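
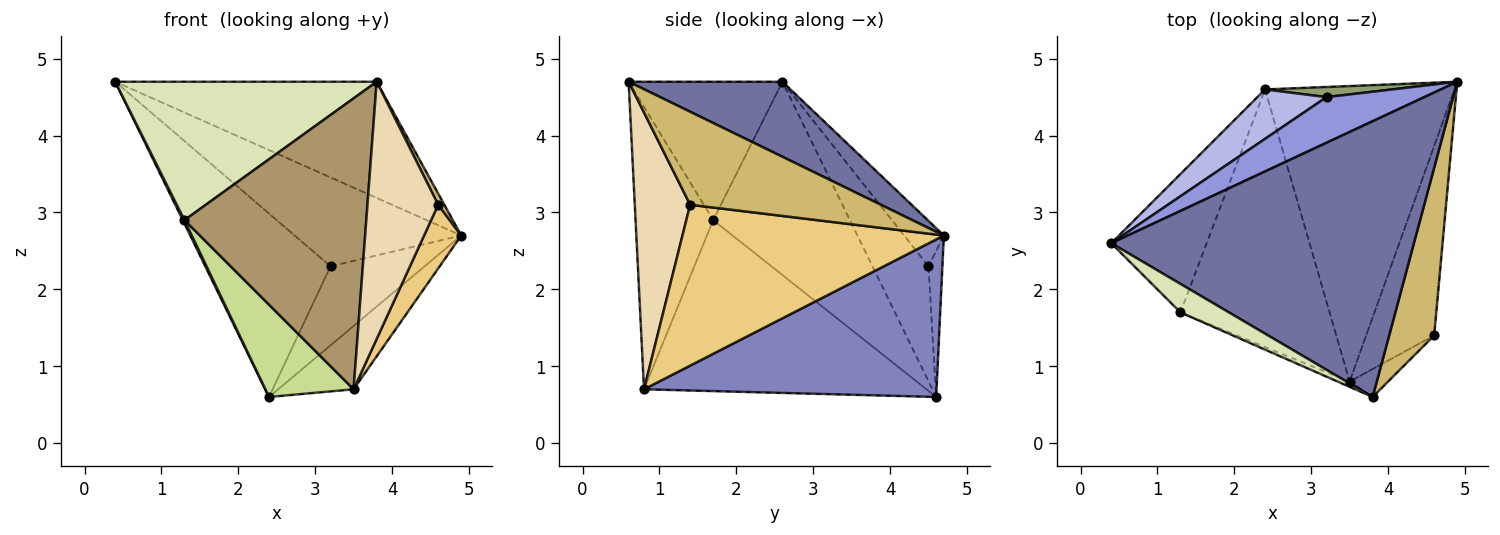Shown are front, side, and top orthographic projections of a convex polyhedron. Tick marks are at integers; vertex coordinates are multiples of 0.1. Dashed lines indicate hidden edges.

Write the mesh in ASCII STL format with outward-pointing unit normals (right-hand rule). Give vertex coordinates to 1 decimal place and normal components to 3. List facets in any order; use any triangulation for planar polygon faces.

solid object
 facet normal 0.223 0.379 0.898
  outer loop
   vertex 3.8 0.6 4.7
   vertex 4.9 4.7 2.7
   vertex 0.4 2.6 4.7
  endloop
 endfacet
 facet normal 0.631 0.163 -0.759
  outer loop
   vertex 3.5 0.8 0.7
   vertex 2.4 4.6 0.6
   vertex 4.9 4.7 2.7
  endloop
 endfacet
 facet normal -0.208 0.870 0.447
  outer loop
   vertex 3.2 4.5 2.3
   vertex 0.4 2.6 4.7
   vertex 4.9 4.7 2.7
  endloop
 endfacet
 facet normal -0.397 0.886 0.239
  outer loop
   vertex 3.2 4.5 2.3
   vertex 2.4 4.6 0.6
   vertex 0.4 2.6 4.7
  endloop
 endfacet
 facet normal -0.145 0.981 0.126
  outer loop
   vertex 3.2 4.5 2.3
   vertex 4.9 4.7 2.7
   vertex 2.4 4.6 0.6
  endloop
 endfacet
 facet normal -0.897 -0.011 -0.443
  outer loop
   vertex 1.3 1.7 2.9
   vertex 0.4 2.6 4.7
   vertex 2.4 4.6 0.6
  endloop
 endfacet
 facet normal -0.734 -0.229 -0.640
  outer loop
   vertex 1.3 1.7 2.9
   vertex 2.4 4.6 0.6
   vertex 3.5 0.8 0.7
  endloop
 endfacet
 facet normal -0.499 -0.849 0.175
  outer loop
   vertex 1.3 1.7 2.9
   vertex 3.8 0.6 4.7
   vertex 0.4 2.6 4.7
  endloop
 endfacet
 facet normal -0.393 -0.920 -0.017
  outer loop
   vertex 1.3 1.7 2.9
   vertex 3.5 0.8 0.7
   vertex 3.8 0.6 4.7
  endloop
 endfacet
 facet normal 0.900 -0.029 0.435
  outer loop
   vertex 4.6 1.4 3.1
   vertex 4.9 4.7 2.7
   vertex 3.8 0.6 4.7
  endloop
 endfacet
 facet normal 0.913 -0.130 -0.386
  outer loop
   vertex 4.6 1.4 3.1
   vertex 3.5 0.8 0.7
   vertex 4.9 4.7 2.7
  endloop
 endfacet
 facet normal 0.614 -0.785 -0.085
  outer loop
   vertex 4.6 1.4 3.1
   vertex 3.8 0.6 4.7
   vertex 3.5 0.8 0.7
  endloop
 endfacet
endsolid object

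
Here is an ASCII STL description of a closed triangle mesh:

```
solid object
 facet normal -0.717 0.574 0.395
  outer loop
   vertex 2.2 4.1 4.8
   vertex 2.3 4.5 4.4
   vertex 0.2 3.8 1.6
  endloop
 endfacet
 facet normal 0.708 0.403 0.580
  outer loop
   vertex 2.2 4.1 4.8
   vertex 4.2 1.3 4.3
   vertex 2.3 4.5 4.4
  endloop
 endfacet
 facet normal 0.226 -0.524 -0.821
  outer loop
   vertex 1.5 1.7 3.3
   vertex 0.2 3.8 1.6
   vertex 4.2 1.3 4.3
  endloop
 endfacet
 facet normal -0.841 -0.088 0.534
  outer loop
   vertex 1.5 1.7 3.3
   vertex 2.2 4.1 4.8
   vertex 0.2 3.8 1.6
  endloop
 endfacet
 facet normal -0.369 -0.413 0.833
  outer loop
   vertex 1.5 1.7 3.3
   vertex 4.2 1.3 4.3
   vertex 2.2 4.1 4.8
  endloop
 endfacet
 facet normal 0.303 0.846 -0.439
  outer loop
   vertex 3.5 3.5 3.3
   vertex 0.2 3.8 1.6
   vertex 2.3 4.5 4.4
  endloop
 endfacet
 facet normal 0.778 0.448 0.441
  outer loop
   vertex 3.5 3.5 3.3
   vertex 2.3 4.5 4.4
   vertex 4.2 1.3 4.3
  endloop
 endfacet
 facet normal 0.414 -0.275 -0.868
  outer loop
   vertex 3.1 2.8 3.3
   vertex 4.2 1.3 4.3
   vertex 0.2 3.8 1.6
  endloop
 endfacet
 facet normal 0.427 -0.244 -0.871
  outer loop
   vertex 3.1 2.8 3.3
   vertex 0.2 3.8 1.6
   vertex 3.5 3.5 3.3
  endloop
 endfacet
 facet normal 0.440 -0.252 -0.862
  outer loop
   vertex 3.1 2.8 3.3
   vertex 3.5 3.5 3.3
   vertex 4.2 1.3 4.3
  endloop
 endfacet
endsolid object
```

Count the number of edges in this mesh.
15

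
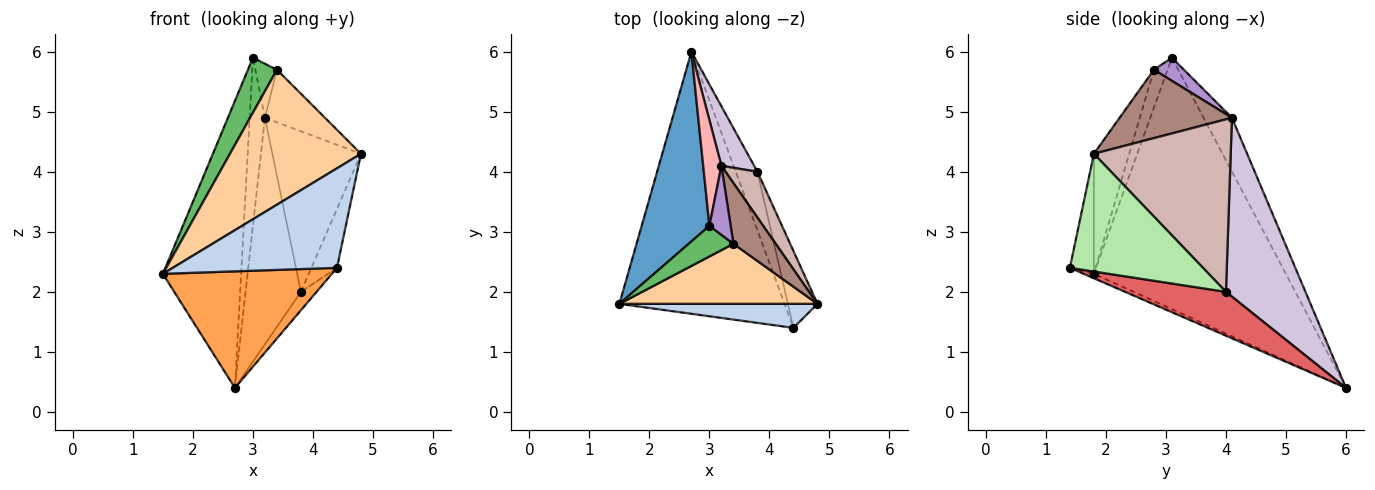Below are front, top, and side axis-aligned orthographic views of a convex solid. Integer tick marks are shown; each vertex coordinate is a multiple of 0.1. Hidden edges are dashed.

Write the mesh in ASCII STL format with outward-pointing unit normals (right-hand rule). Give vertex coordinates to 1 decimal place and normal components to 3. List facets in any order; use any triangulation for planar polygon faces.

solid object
 facet normal -0.898 0.366 0.242
  outer loop
   vertex 3.0 3.1 5.9
   vertex 2.7 6.0 0.4
   vertex 1.5 1.8 2.3
  endloop
 endfacet
 facet normal -0.141 -0.962 0.232
  outer loop
   vertex 4.4 1.4 2.4
   vertex 4.8 1.8 4.3
   vertex 1.5 1.8 2.3
  endloop
 endfacet
 facet normal -0.025 -0.406 -0.913
  outer loop
   vertex 4.4 1.4 2.4
   vertex 1.5 1.8 2.3
   vertex 2.7 6.0 0.4
  endloop
 endfacet
 facet normal -0.239 -0.887 0.395
  outer loop
   vertex 3.4 2.8 5.7
   vertex 1.5 1.8 2.3
   vertex 4.8 1.8 4.3
  endloop
 endfacet
 facet normal -0.381 -0.808 0.450
  outer loop
   vertex 3.4 2.8 5.7
   vertex 3.0 3.1 5.9
   vertex 1.5 1.8 2.3
  endloop
 endfacet
 facet normal 0.953 0.183 -0.239
  outer loop
   vertex 3.8 4.0 2.0
   vertex 4.8 1.8 4.3
   vertex 4.4 1.4 2.4
  endloop
 endfacet
 facet normal 0.888 0.137 -0.439
  outer loop
   vertex 3.8 4.0 2.0
   vertex 4.4 1.4 2.4
   vertex 2.7 6.0 0.4
  endloop
 endfacet
 facet normal -0.844 0.454 0.286
  outer loop
   vertex 3.2 4.1 4.9
   vertex 2.7 6.0 0.4
   vertex 3.0 3.1 5.9
  endloop
 endfacet
 facet normal 0.650 0.468 0.598
  outer loop
   vertex 3.2 4.1 4.9
   vertex 3.0 3.1 5.9
   vertex 3.4 2.8 5.7
  endloop
 endfacet
 facet normal 0.812 0.565 0.148
  outer loop
   vertex 3.2 4.1 4.9
   vertex 3.8 4.0 2.0
   vertex 2.7 6.0 0.4
  endloop
 endfacet
 facet normal 0.774 0.414 0.479
  outer loop
   vertex 3.2 4.1 4.9
   vertex 3.4 2.8 5.7
   vertex 4.8 1.8 4.3
  endloop
 endfacet
 facet normal 0.830 0.537 0.153
  outer loop
   vertex 3.2 4.1 4.9
   vertex 4.8 1.8 4.3
   vertex 3.8 4.0 2.0
  endloop
 endfacet
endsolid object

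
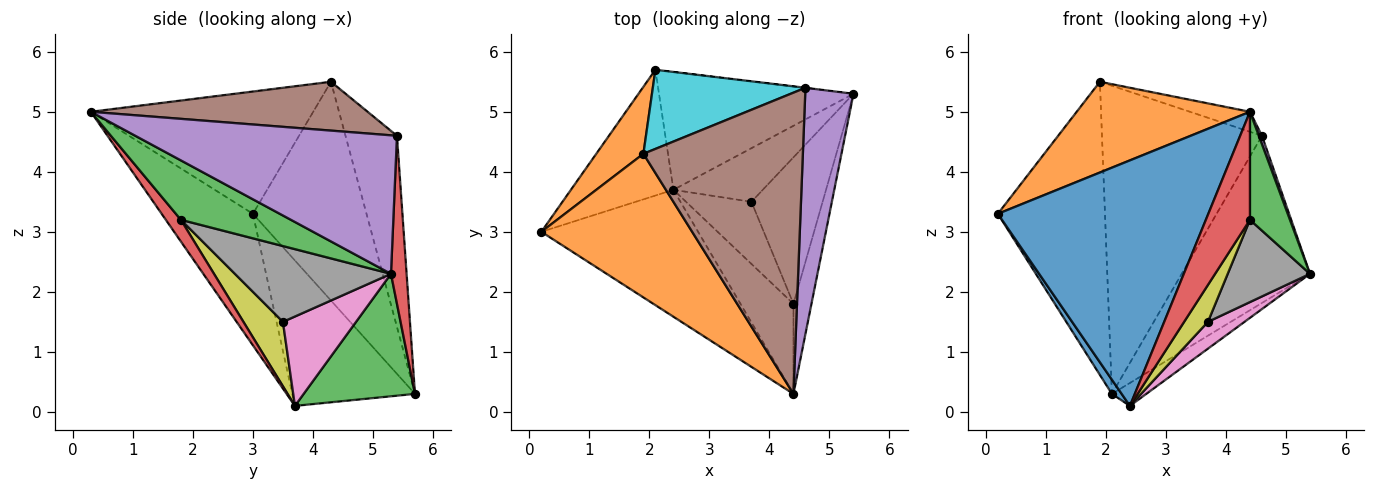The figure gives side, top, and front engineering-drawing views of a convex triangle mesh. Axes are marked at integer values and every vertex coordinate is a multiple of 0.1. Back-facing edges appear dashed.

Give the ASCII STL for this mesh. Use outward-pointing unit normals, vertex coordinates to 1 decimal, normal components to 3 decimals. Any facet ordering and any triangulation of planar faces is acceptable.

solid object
 facet normal -0.359 -0.829 -0.428
  outer loop
   vertex 2.4 3.7 0.1
   vertex 4.4 0.3 5.0
   vertex 0.2 3.0 3.3
  endloop
 endfacet
 facet normal -0.565 -0.441 0.697
  outer loop
   vertex 1.9 4.3 5.5
   vertex 0.2 3.0 3.3
   vertex 4.4 0.3 5.0
  endloop
 endfacet
 facet normal 0.904 -0.329 -0.274
  outer loop
   vertex 4.4 1.8 3.2
   vertex 5.4 5.3 2.3
   vertex 4.4 0.3 5.0
  endloop
 endfacet
 facet normal 0.254 -0.743 -0.619
  outer loop
   vertex 4.4 1.8 3.2
   vertex 4.4 0.3 5.0
   vertex 2.4 3.7 0.1
  endloop
 endfacet
 facet normal 0.944 -0.011 0.329
  outer loop
   vertex 4.6 5.4 4.6
   vertex 4.4 0.3 5.0
   vertex 5.4 5.3 2.3
  endloop
 endfacet
 facet normal 0.292 0.063 0.954
  outer loop
   vertex 4.6 5.4 4.6
   vertex 1.9 4.3 5.5
   vertex 4.4 0.3 5.0
  endloop
 endfacet
 facet normal 0.667 -0.333 -0.667
  outer loop
   vertex 3.7 3.5 1.5
   vertex 2.4 3.7 0.1
   vertex 5.4 5.3 2.3
  endloop
 endfacet
 facet normal 0.681 -0.359 -0.639
  outer loop
   vertex 3.7 3.5 1.5
   vertex 5.4 5.3 2.3
   vertex 4.4 1.8 3.2
  endloop
 endfacet
 facet normal 0.646 -0.390 -0.656
  outer loop
   vertex 3.7 3.5 1.5
   vertex 4.4 1.8 3.2
   vertex 2.4 3.7 0.1
  endloop
 endfacet
 facet normal -0.298 0.925 0.238
  outer loop
   vertex 2.1 5.7 0.3
   vertex 1.9 4.3 5.5
   vertex 4.6 5.4 4.6
  endloop
 endfacet
 facet normal -0.816 -0.065 -0.575
  outer loop
   vertex 2.1 5.7 0.3
   vertex 2.4 3.7 0.1
   vertex 0.2 3.0 3.3
  endloop
 endfacet
 facet normal -0.719 0.678 0.155
  outer loop
   vertex 2.1 5.7 0.3
   vertex 0.2 3.0 3.3
   vertex 1.9 4.3 5.5
  endloop
 endfacet
 facet normal 0.526 0.162 -0.835
  outer loop
   vertex 2.1 5.7 0.3
   vertex 5.4 5.3 2.3
   vertex 2.4 3.7 0.1
  endloop
 endfacet
 facet normal 0.121 0.993 -0.001
  outer loop
   vertex 2.1 5.7 0.3
   vertex 4.6 5.4 4.6
   vertex 5.4 5.3 2.3
  endloop
 endfacet
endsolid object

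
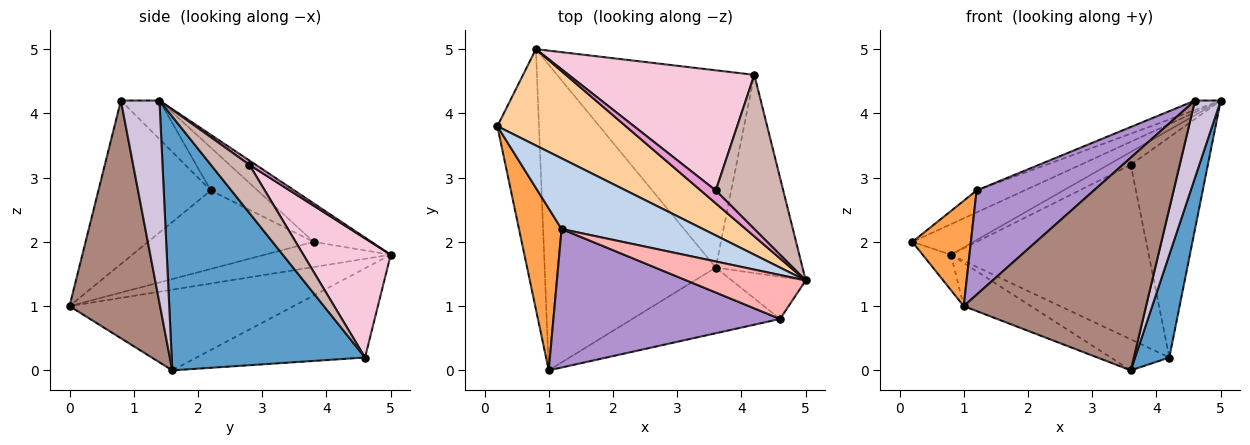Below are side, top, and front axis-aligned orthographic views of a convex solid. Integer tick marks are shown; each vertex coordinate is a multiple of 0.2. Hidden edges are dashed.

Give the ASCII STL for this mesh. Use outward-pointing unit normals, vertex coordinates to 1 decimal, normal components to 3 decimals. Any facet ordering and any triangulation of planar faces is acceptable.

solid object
 facet normal 0.933 -0.165 -0.319
  outer loop
   vertex 4.2 4.6 0.2
   vertex 5.0 1.4 4.2
   vertex 3.6 1.6 0.0
  endloop
 endfacet
 facet normal -0.278 0.285 0.917
  outer loop
   vertex 1.2 2.2 2.8
   vertex 5.0 1.4 4.2
   vertex 0.2 3.8 2.0
  endloop
 endfacet
 facet normal -0.839 -0.297 0.456
  outer loop
   vertex 1.2 2.2 2.8
   vertex 0.2 3.8 2.0
   vertex 1.0 0.0 1.0
  endloop
 endfacet
 facet normal -0.275 0.290 0.917
  outer loop
   vertex 0.8 5.0 1.8
   vertex 0.2 3.8 2.0
   vertex 5.0 1.4 4.2
  endloop
 endfacet
 facet normal -0.408 0.142 -0.902
  outer loop
   vertex 0.8 5.0 1.8
   vertex 4.2 4.6 0.2
   vertex 3.6 1.6 0.0
  endloop
 endfacet
 facet normal -0.514 0.115 -0.850
  outer loop
   vertex 0.8 5.0 1.8
   vertex 1.0 0.0 1.0
   vertex 0.2 3.8 2.0
  endloop
 endfacet
 facet normal -0.423 0.127 -0.897
  outer loop
   vertex 0.8 5.0 1.8
   vertex 3.6 1.6 0.0
   vertex 1.0 0.0 1.0
  endloop
 endfacet
 facet normal -0.301 0.201 0.932
  outer loop
   vertex 4.6 0.8 4.2
   vertex 5.0 1.4 4.2
   vertex 1.2 2.2 2.8
  endloop
 endfacet
 facet normal -0.500 -0.521 0.692
  outer loop
   vertex 4.6 0.8 4.2
   vertex 1.2 2.2 2.8
   vertex 1.0 0.0 1.0
  endloop
 endfacet
 facet normal 0.796 -0.531 -0.291
  outer loop
   vertex 4.6 0.8 4.2
   vertex 3.6 1.6 0.0
   vertex 5.0 1.4 4.2
  endloop
 endfacet
 facet normal 0.429 -0.863 -0.267
  outer loop
   vertex 4.6 0.8 4.2
   vertex 1.0 0.0 1.0
   vertex 3.6 1.6 0.0
  endloop
 endfacet
 facet normal 0.379 0.758 0.531
  outer loop
   vertex 3.6 2.8 3.2
   vertex 5.0 1.4 4.2
   vertex 4.2 4.6 0.2
  endloop
 endfacet
 facet normal 0.198 0.693 0.693
  outer loop
   vertex 3.6 2.8 3.2
   vertex 0.8 5.0 1.8
   vertex 5.0 1.4 4.2
  endloop
 endfacet
 facet normal 0.342 0.774 0.533
  outer loop
   vertex 3.6 2.8 3.2
   vertex 4.2 4.6 0.2
   vertex 0.8 5.0 1.8
  endloop
 endfacet
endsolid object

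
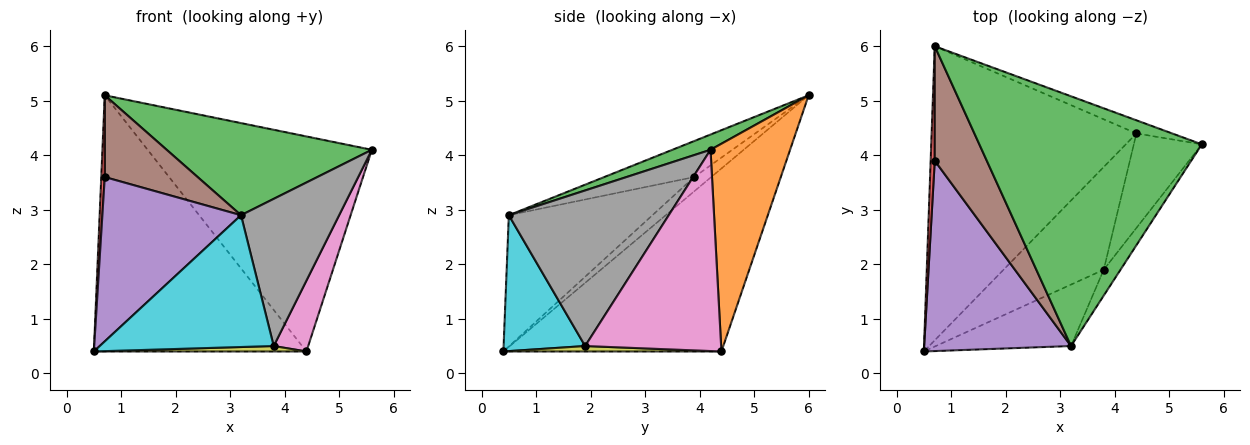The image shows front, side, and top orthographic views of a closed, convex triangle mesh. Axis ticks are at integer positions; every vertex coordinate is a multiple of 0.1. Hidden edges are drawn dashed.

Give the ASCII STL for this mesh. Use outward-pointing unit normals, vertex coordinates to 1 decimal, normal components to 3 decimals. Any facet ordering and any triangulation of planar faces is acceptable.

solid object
 facet normal -0.559 0.545 -0.625
  outer loop
   vertex 4.4 4.4 0.4
   vertex 0.5 0.4 0.4
   vertex 0.7 6.0 5.1
  endloop
 endfacet
 facet normal 0.334 0.941 -0.057
  outer loop
   vertex 4.4 4.4 0.4
   vertex 0.7 6.0 5.1
   vertex 5.6 4.2 4.1
  endloop
 endfacet
 facet normal 0.064 -0.345 0.936
  outer loop
   vertex 3.2 0.5 2.9
   vertex 5.6 4.2 4.1
   vertex 0.7 6.0 5.1
  endloop
 endfacet
 facet normal -0.944 -0.193 0.270
  outer loop
   vertex 0.7 3.9 3.6
   vertex 0.7 6.0 5.1
   vertex 0.5 0.4 0.4
  endloop
 endfacet
 facet normal -0.560 -0.541 0.627
  outer loop
   vertex 0.7 3.9 3.6
   vertex 0.5 0.4 0.4
   vertex 3.2 0.5 2.9
  endloop
 endfacet
 facet normal -0.490 -0.507 0.709
  outer loop
   vertex 0.7 3.9 3.6
   vertex 3.2 0.5 2.9
   vertex 0.7 6.0 5.1
  endloop
 endfacet
 facet normal 0.921 -0.234 -0.311
  outer loop
   vertex 3.8 1.9 0.5
   vertex 4.4 4.4 0.4
   vertex 5.6 4.2 4.1
  endloop
 endfacet
 facet normal 0.849 -0.521 -0.092
  outer loop
   vertex 3.8 1.9 0.5
   vertex 5.6 4.2 4.1
   vertex 3.2 0.5 2.9
  endloop
 endfacet
 facet normal 0.054 -0.053 -0.997
  outer loop
   vertex 3.8 1.9 0.5
   vertex 0.5 0.4 0.4
   vertex 4.4 4.4 0.4
  endloop
 endfacet
 facet normal 0.391 -0.834 -0.389
  outer loop
   vertex 3.8 1.9 0.5
   vertex 3.2 0.5 2.9
   vertex 0.5 0.4 0.4
  endloop
 endfacet
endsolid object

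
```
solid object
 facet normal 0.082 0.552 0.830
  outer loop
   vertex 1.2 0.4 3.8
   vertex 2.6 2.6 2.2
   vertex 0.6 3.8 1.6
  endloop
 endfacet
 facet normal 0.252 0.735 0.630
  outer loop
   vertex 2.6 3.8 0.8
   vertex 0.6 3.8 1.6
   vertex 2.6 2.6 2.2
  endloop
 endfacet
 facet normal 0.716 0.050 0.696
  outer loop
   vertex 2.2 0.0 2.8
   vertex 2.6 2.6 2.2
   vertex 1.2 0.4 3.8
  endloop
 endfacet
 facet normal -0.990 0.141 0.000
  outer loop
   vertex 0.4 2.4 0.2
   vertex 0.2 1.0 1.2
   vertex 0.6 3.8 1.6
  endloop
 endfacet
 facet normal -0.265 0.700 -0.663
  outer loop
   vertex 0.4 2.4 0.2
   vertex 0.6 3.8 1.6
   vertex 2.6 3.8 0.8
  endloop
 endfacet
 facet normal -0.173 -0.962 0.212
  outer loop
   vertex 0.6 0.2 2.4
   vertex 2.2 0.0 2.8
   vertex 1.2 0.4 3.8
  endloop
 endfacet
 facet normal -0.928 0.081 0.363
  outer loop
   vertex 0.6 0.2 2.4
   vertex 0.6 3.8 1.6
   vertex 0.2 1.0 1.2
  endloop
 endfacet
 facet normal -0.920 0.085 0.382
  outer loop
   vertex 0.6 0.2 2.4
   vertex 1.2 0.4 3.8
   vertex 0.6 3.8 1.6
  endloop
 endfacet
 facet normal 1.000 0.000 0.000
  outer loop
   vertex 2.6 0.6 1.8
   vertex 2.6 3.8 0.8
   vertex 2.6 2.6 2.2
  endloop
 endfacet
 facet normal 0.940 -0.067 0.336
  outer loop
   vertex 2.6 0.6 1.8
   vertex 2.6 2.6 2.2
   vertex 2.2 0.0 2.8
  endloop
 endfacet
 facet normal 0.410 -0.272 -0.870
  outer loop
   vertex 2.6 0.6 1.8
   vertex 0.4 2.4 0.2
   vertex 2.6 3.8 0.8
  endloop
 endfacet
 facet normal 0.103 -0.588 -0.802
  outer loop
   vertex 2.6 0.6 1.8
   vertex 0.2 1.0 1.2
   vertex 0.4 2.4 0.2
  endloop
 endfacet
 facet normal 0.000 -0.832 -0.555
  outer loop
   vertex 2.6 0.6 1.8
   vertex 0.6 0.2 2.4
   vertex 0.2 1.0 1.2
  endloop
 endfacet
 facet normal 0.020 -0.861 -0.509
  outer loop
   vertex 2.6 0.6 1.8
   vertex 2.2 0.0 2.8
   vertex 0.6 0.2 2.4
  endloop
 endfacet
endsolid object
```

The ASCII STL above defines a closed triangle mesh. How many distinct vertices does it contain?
9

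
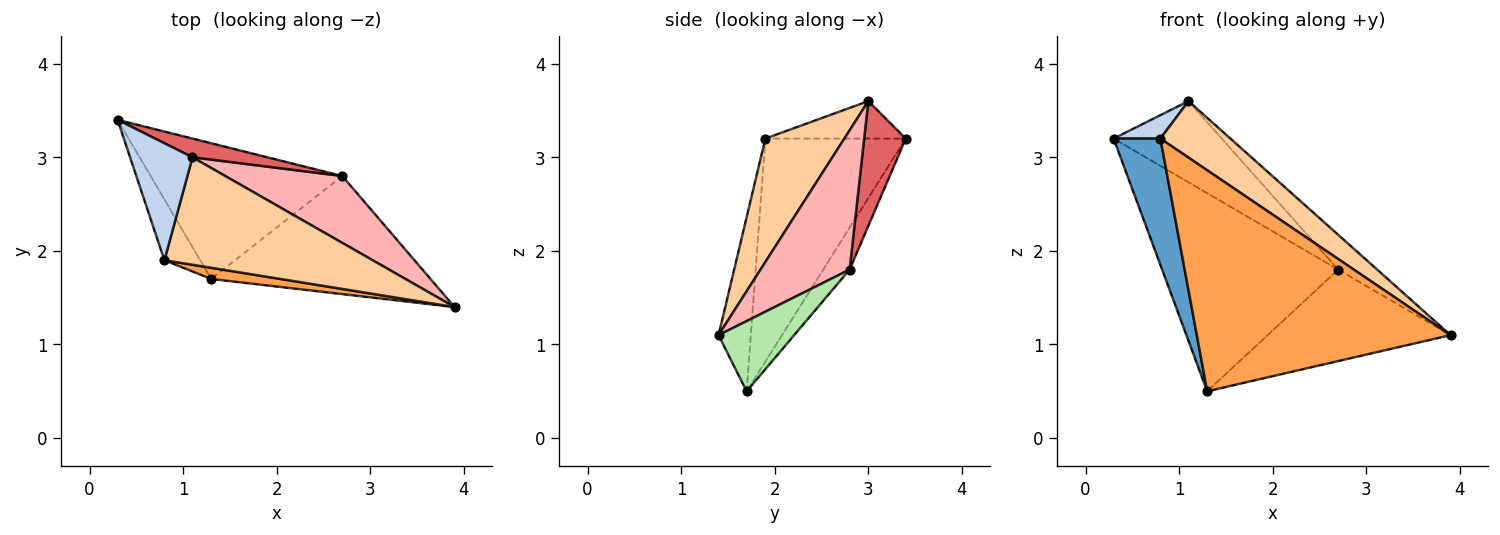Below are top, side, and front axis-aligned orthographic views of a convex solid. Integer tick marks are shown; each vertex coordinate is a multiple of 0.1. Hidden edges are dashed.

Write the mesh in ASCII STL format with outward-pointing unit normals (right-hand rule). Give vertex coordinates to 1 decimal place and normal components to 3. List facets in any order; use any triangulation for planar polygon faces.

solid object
 facet normal -0.938 -0.313 -0.151
  outer loop
   vertex 0.8 1.9 3.2
   vertex 0.3 3.4 3.2
   vertex 1.3 1.7 0.5
  endloop
 endfacet
 facet normal -0.507 -0.169 0.845
  outer loop
   vertex 0.8 1.9 3.2
   vertex 1.1 3.0 3.6
   vertex 0.3 3.4 3.2
  endloop
 endfacet
 facet normal -0.126 -0.991 0.050
  outer loop
   vertex 0.8 1.9 3.2
   vertex 1.3 1.7 0.5
   vertex 3.9 1.4 1.1
  endloop
 endfacet
 facet normal 0.465 -0.412 0.784
  outer loop
   vertex 0.8 1.9 3.2
   vertex 3.9 1.4 1.1
   vertex 1.1 3.0 3.6
  endloop
 endfacet
 facet normal -0.122 0.819 -0.561
  outer loop
   vertex 2.7 2.8 1.8
   vertex 1.3 1.7 0.5
   vertex 0.3 3.4 3.2
  endloop
 endfacet
 facet normal 0.245 0.594 -0.766
  outer loop
   vertex 2.7 2.8 1.8
   vertex 3.9 1.4 1.1
   vertex 1.3 1.7 0.5
  endloop
 endfacet
 facet normal 0.351 0.912 0.211
  outer loop
   vertex 2.7 2.8 1.8
   vertex 0.3 3.4 3.2
   vertex 1.1 3.0 3.6
  endloop
 endfacet
 facet normal 0.726 0.317 0.610
  outer loop
   vertex 2.7 2.8 1.8
   vertex 1.1 3.0 3.6
   vertex 3.9 1.4 1.1
  endloop
 endfacet
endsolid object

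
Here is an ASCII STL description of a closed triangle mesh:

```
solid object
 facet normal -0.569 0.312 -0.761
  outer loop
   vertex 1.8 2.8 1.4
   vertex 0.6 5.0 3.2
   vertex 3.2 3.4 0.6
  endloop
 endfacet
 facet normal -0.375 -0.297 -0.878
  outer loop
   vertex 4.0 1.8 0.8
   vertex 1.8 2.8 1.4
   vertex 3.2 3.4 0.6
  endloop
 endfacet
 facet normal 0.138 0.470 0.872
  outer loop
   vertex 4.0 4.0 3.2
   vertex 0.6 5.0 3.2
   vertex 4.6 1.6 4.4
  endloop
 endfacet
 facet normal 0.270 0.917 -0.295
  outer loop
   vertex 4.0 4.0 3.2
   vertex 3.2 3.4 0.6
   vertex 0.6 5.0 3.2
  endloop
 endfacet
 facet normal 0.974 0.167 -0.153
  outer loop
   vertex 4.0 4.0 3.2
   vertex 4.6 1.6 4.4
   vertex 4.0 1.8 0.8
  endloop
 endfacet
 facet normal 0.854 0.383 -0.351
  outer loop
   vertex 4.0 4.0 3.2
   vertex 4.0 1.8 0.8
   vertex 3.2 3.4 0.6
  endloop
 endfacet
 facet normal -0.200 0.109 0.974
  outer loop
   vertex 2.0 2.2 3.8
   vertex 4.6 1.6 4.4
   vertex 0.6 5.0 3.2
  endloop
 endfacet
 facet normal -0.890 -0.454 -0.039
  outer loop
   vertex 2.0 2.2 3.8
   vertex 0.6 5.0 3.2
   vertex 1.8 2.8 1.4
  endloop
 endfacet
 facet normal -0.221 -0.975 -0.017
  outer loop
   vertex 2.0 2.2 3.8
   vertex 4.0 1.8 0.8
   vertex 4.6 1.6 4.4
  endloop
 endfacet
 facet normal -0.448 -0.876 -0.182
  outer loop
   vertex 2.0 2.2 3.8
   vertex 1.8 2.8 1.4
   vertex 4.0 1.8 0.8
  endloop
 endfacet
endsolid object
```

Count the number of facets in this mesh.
10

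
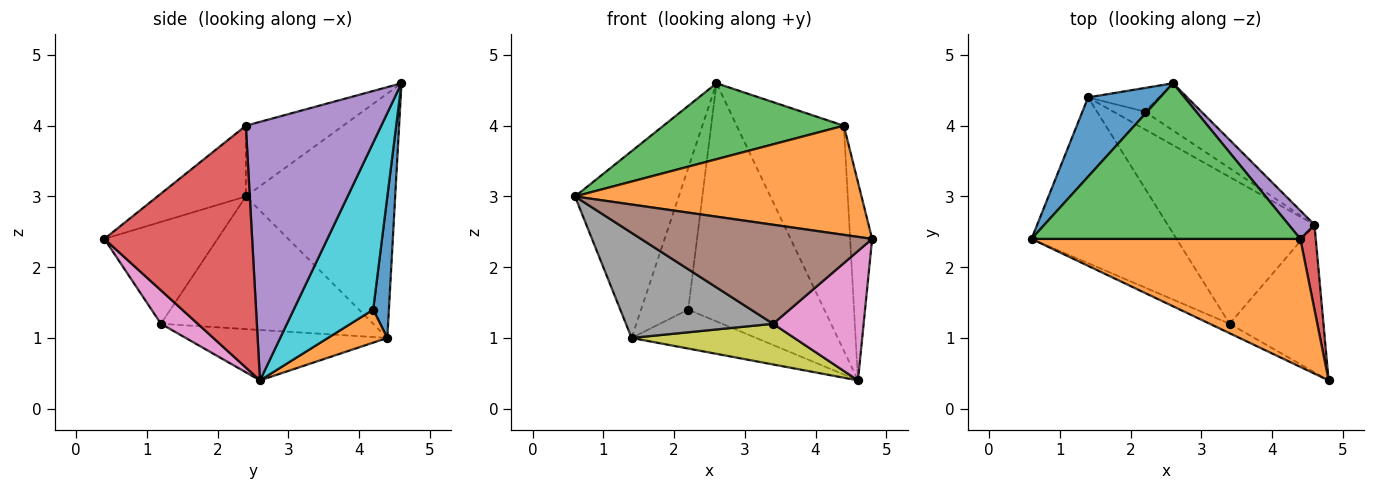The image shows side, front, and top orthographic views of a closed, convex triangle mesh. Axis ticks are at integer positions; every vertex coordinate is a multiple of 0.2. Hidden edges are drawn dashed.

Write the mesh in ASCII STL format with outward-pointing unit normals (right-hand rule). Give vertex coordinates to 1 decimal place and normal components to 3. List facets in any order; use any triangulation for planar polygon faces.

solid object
 facet normal -0.798 0.555 0.235
  outer loop
   vertex 1.4 4.4 1.0
   vertex 0.6 2.4 3.0
   vertex 2.6 4.6 4.6
  endloop
 endfacet
 facet normal -0.196 -0.636 0.746
  outer loop
   vertex 4.4 2.4 4.0
   vertex 0.6 2.4 3.0
   vertex 4.8 0.4 2.4
  endloop
 endfacet
 facet normal -0.230 -0.427 0.875
  outer loop
   vertex 4.4 2.4 4.0
   vertex 2.6 4.6 4.6
   vertex 0.6 2.4 3.0
  endloop
 endfacet
 facet normal 0.987 0.147 0.063
  outer loop
   vertex 4.4 2.4 4.0
   vertex 4.8 0.4 2.4
   vertex 4.6 2.6 0.4
  endloop
 endfacet
 facet normal 0.782 0.619 0.078
  outer loop
   vertex 4.4 2.4 4.0
   vertex 4.6 2.6 0.4
   vertex 2.6 4.6 4.6
  endloop
 endfacet
 facet normal -0.438 -0.895 -0.085
  outer loop
   vertex 3.4 1.2 1.2
   vertex 4.8 0.4 2.4
   vertex 0.6 2.4 3.0
  endloop
 endfacet
 facet normal 0.259 -0.637 -0.726
  outer loop
   vertex 3.4 1.2 1.2
   vertex 4.6 2.6 0.4
   vertex 4.8 0.4 2.4
  endloop
 endfacet
 facet normal -0.611 -0.424 -0.668
  outer loop
   vertex 3.4 1.2 1.2
   vertex 0.6 2.4 3.0
   vertex 1.4 4.4 1.0
  endloop
 endfacet
 facet normal -0.314 -0.254 -0.915
  outer loop
   vertex 3.4 1.2 1.2
   vertex 1.4 4.4 1.0
   vertex 4.6 2.6 0.4
  endloop
 endfacet
 facet normal 0.497 0.851 -0.169
  outer loop
   vertex 2.2 4.2 1.4
   vertex 2.6 4.6 4.6
   vertex 4.6 2.6 0.4
  endloop
 endfacet
 facet normal 0.312 0.937 -0.156
  outer loop
   vertex 2.2 4.2 1.4
   vertex 1.4 4.4 1.0
   vertex 2.6 4.6 4.6
  endloop
 endfacet
 facet normal 0.399 0.835 -0.380
  outer loop
   vertex 2.2 4.2 1.4
   vertex 4.6 2.6 0.4
   vertex 1.4 4.4 1.0
  endloop
 endfacet
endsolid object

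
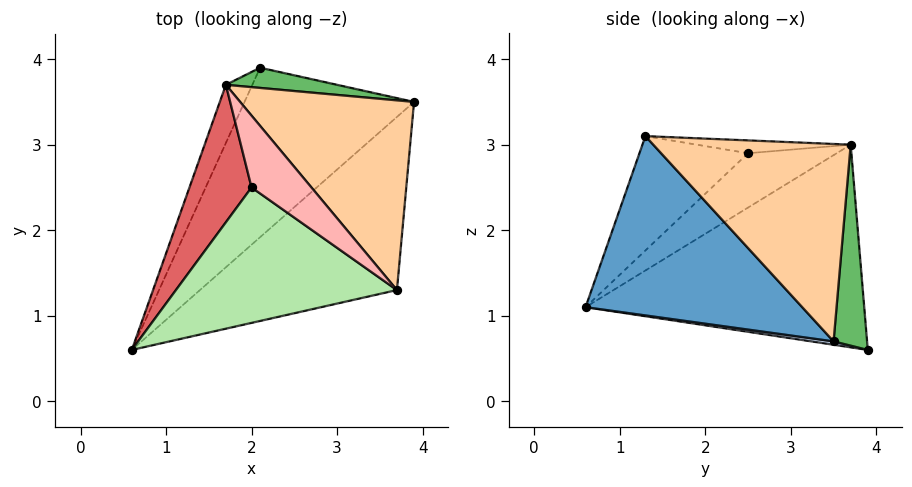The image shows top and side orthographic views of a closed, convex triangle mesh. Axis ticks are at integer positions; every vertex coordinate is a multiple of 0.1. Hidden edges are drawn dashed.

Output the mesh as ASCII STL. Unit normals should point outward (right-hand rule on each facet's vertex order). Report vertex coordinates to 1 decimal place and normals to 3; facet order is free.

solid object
 facet normal 0.508 -0.655 -0.559
  outer loop
   vertex 3.7 1.3 3.1
   vertex 0.6 0.6 1.1
   vertex 3.9 3.5 0.7
  endloop
 endfacet
 facet normal 0.020 -0.158 -0.987
  outer loop
   vertex 2.1 3.9 0.6
   vertex 3.9 3.5 0.7
   vertex 0.6 0.6 1.1
  endloop
 endfacet
 facet normal -0.911 0.396 -0.119
  outer loop
   vertex 1.7 3.7 3.0
   vertex 2.1 3.9 0.6
   vertex 0.6 0.6 1.1
  endloop
 endfacet
 facet normal 0.628 0.547 0.553
  outer loop
   vertex 1.7 3.7 3.0
   vertex 3.7 1.3 3.1
   vertex 3.9 3.5 0.7
  endloop
 endfacet
 facet normal 0.209 0.971 0.116
  outer loop
   vertex 1.7 3.7 3.0
   vertex 3.9 3.5 0.7
   vertex 2.1 3.9 0.6
  endloop
 endfacet
 facet normal -0.410 -0.449 0.794
  outer loop
   vertex 2.0 2.5 2.9
   vertex 0.6 0.6 1.1
   vertex 3.7 1.3 3.1
  endloop
 endfacet
 facet normal -0.642 -0.222 0.734
  outer loop
   vertex 2.0 2.5 2.9
   vertex 1.7 3.7 3.0
   vertex 0.6 0.6 1.1
  endloop
 endfacet
 facet normal -0.208 -0.133 0.969
  outer loop
   vertex 2.0 2.5 2.9
   vertex 3.7 1.3 3.1
   vertex 1.7 3.7 3.0
  endloop
 endfacet
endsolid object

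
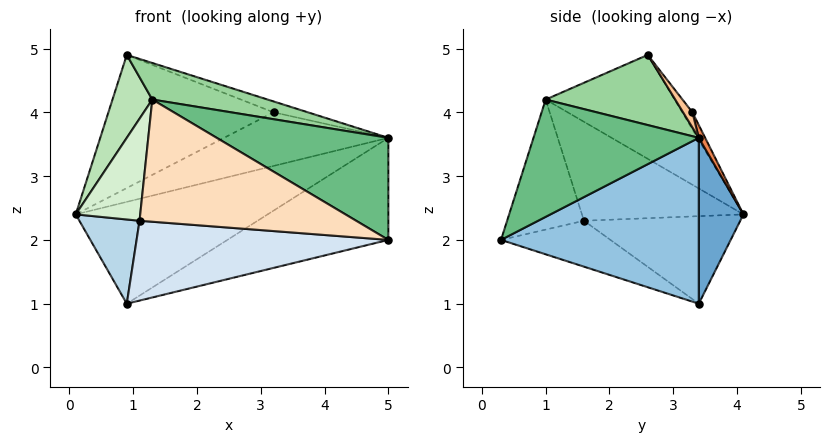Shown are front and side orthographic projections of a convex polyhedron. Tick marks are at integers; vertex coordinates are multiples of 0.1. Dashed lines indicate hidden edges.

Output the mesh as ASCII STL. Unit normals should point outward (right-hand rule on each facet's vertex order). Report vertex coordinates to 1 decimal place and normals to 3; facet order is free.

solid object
 facet normal 0.213 0.917 -0.337
  outer loop
   vertex 0.9 3.4 1.0
   vertex 0.1 4.1 2.4
   vertex 5.0 3.4 3.6
  endloop
 endfacet
 facet normal 0.491 0.400 -0.774
  outer loop
   vertex 0.9 3.4 1.0
   vertex 5.0 3.4 3.6
   vertex 5.0 0.3 2.0
  endloop
 endfacet
 facet normal -0.880 -0.339 -0.333
  outer loop
   vertex 0.9 3.4 1.0
   vertex 1.1 1.6 2.3
   vertex 0.1 4.1 2.4
  endloop
 endfacet
 facet normal -0.254 -0.585 -0.770
  outer loop
   vertex 0.9 3.4 1.0
   vertex 5.0 0.3 2.0
   vertex 1.1 1.6 2.3
  endloop
 endfacet
 facet normal 0.036 0.920 0.391
  outer loop
   vertex 3.2 3.3 4.0
   vertex 5.0 3.4 3.6
   vertex 0.1 4.1 2.4
  endloop
 endfacet
 facet normal -0.052 0.849 0.526
  outer loop
   vertex 3.2 3.3 4.0
   vertex 0.1 4.1 2.4
   vertex 0.9 2.6 4.9
  endloop
 endfacet
 facet normal 0.151 0.556 0.818
  outer loop
   vertex 3.2 3.3 4.0
   vertex 0.9 2.6 4.9
   vertex 5.0 3.4 3.6
  endloop
 endfacet
 facet normal -0.323 -0.912 -0.254
  outer loop
   vertex 1.3 1.0 4.2
   vertex 1.1 1.6 2.3
   vertex 5.0 0.3 2.0
  endloop
 endfacet
 facet normal 0.404 -0.420 0.813
  outer loop
   vertex 1.3 1.0 4.2
   vertex 5.0 0.3 2.0
   vertex 5.0 3.4 3.6
  endloop
 endfacet
 facet normal 0.341 -0.304 0.889
  outer loop
   vertex 1.3 1.0 4.2
   vertex 5.0 3.4 3.6
   vertex 0.9 2.6 4.9
  endloop
 endfacet
 facet normal -0.948 -0.293 0.128
  outer loop
   vertex 1.3 1.0 4.2
   vertex 0.9 2.6 4.9
   vertex 0.1 4.1 2.4
  endloop
 endfacet
 facet normal -0.929 -0.371 -0.019
  outer loop
   vertex 1.3 1.0 4.2
   vertex 0.1 4.1 2.4
   vertex 1.1 1.6 2.3
  endloop
 endfacet
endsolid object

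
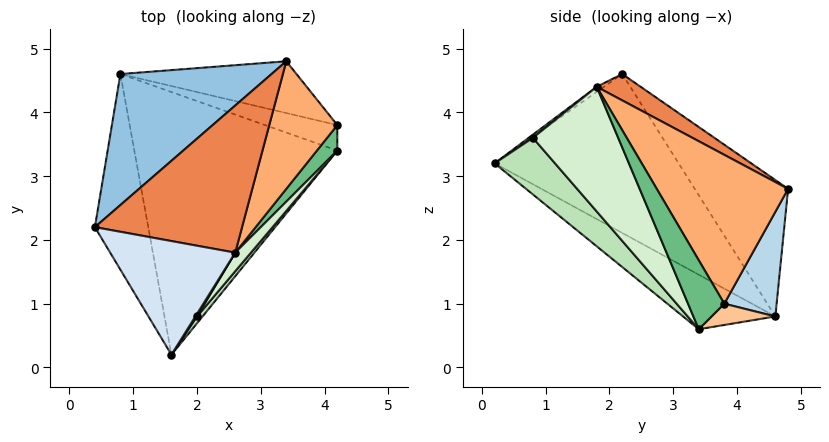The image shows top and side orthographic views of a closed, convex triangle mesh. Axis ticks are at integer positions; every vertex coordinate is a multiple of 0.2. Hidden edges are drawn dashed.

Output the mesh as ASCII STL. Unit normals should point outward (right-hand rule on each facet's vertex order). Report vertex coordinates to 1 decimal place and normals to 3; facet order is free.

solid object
 facet normal -0.896 -0.327 -0.301
  outer loop
   vertex 0.8 4.6 0.8
   vertex 1.6 0.2 3.2
   vertex 0.4 2.2 4.6
  endloop
 endfacet
 facet normal -0.411 0.790 0.455
  outer loop
   vertex 0.8 4.6 0.8
   vertex 0.4 2.2 4.6
   vertex 3.4 4.8 2.8
  endloop
 endfacet
 facet normal 0.233 0.890 -0.391
  outer loop
   vertex 0.8 4.6 0.8
   vertex 3.4 4.8 2.8
   vertex 4.2 3.8 1.0
  endloop
 endfacet
 facet normal -0.033 -0.586 0.809
  outer loop
   vertex 2.6 1.8 4.4
   vertex 0.4 2.2 4.6
   vertex 1.6 0.2 3.2
  endloop
 endfacet
 facet normal 0.159 0.431 0.888
  outer loop
   vertex 2.6 1.8 4.4
   vertex 3.4 4.8 2.8
   vertex 0.4 2.2 4.6
  endloop
 endfacet
 facet normal 0.909 -0.021 0.416
  outer loop
   vertex 2.6 1.8 4.4
   vertex 4.2 3.8 1.0
   vertex 3.4 4.8 2.8
  endloop
 endfacet
 facet normal 0.204 0.692 -0.692
  outer loop
   vertex 4.2 3.4 0.6
   vertex 0.8 4.6 0.8
   vertex 4.2 3.8 1.0
  endloop
 endfacet
 facet normal -0.225 -0.498 -0.838
  outer loop
   vertex 4.2 3.4 0.6
   vertex 1.6 0.2 3.2
   vertex 0.8 4.6 0.8
  endloop
 endfacet
 facet normal 0.922 -0.273 0.273
  outer loop
   vertex 4.2 3.4 0.6
   vertex 4.2 3.8 1.0
   vertex 2.6 1.8 4.4
  endloop
 endfacet
 facet normal 0.667 -0.667 0.333
  outer loop
   vertex 2.0 0.8 3.6
   vertex 2.6 1.8 4.4
   vertex 1.6 0.2 3.2
  endloop
 endfacet
 facet normal 0.804 -0.589 0.079
  outer loop
   vertex 2.0 0.8 3.6
   vertex 1.6 0.2 3.2
   vertex 4.2 3.4 0.6
  endloop
 endfacet
 facet normal 0.815 -0.571 0.103
  outer loop
   vertex 2.0 0.8 3.6
   vertex 4.2 3.4 0.6
   vertex 2.6 1.8 4.4
  endloop
 endfacet
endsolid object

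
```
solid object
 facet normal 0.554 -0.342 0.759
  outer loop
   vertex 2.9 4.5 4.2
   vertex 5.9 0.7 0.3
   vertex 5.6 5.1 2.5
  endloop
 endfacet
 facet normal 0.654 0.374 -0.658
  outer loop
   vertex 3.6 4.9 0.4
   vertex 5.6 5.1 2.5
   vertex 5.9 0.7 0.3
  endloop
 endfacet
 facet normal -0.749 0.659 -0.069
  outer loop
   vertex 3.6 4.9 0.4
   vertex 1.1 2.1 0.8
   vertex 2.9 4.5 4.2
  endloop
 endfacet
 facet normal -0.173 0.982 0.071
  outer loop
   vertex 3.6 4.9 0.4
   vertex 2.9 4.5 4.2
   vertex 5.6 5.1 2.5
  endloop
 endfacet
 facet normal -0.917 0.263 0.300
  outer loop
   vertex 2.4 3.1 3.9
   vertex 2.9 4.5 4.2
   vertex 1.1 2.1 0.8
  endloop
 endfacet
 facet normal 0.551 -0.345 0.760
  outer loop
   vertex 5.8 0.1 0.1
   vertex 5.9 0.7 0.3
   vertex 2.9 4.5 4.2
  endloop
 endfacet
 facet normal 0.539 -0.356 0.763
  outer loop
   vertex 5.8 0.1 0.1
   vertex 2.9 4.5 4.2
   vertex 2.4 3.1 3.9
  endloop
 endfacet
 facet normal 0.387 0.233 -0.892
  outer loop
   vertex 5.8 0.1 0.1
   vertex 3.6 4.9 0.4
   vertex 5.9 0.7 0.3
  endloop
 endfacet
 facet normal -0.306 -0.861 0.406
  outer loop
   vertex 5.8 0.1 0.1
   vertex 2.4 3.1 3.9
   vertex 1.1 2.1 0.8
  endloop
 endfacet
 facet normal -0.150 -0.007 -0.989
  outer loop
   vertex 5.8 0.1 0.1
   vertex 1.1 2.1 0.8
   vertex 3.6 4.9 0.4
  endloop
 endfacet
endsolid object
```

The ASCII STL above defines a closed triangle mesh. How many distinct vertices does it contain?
7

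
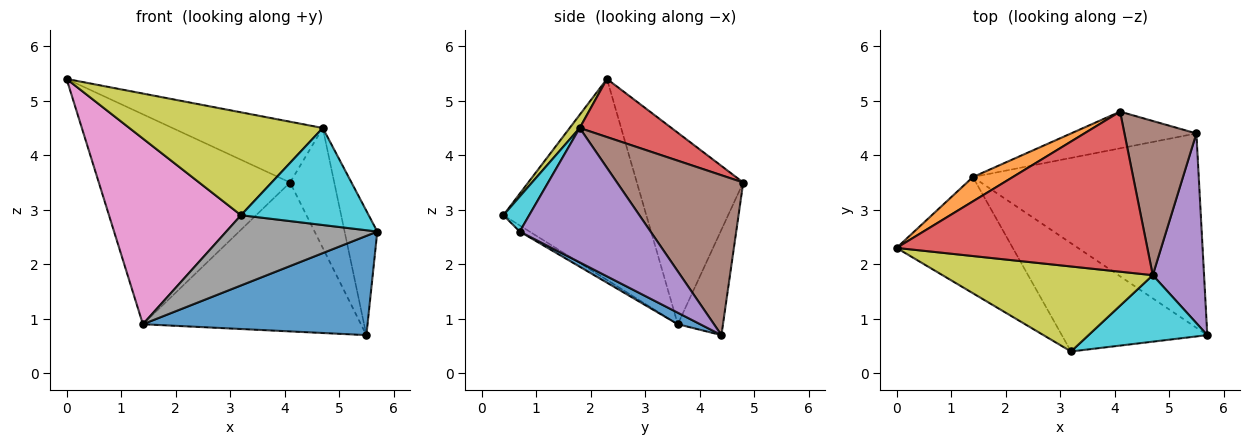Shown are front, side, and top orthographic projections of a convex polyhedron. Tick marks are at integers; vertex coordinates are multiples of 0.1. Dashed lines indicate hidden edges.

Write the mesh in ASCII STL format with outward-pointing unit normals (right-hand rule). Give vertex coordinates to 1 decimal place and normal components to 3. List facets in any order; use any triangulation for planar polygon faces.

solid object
 facet normal 0.045 -0.454 -0.890
  outer loop
   vertex 1.4 3.6 0.9
   vertex 5.5 4.4 0.7
   vertex 5.7 0.7 2.6
  endloop
 endfacet
 facet normal -0.483 0.870 0.101
  outer loop
   vertex 1.4 3.6 0.9
   vertex 0.0 2.3 5.4
   vertex 4.1 4.8 3.5
  endloop
 endfacet
 facet normal -0.197 0.952 -0.235
  outer loop
   vertex 1.4 3.6 0.9
   vertex 4.1 4.8 3.5
   vertex 5.5 4.4 0.7
  endloop
 endfacet
 facet normal 0.212 0.347 0.914
  outer loop
   vertex 4.7 1.8 4.5
   vertex 4.1 4.8 3.5
   vertex 0.0 2.3 5.4
  endloop
 endfacet
 facet normal 0.910 0.227 0.347
  outer loop
   vertex 4.7 1.8 4.5
   vertex 5.7 0.7 2.6
   vertex 5.5 4.4 0.7
  endloop
 endfacet
 facet normal 0.869 0.304 0.391
  outer loop
   vertex 4.7 1.8 4.5
   vertex 5.5 4.4 0.7
   vertex 4.1 4.8 3.5
  endloop
 endfacet
 facet normal -0.676 -0.625 -0.391
  outer loop
   vertex 3.2 0.4 2.9
   vertex 0.0 2.3 5.4
   vertex 1.4 3.6 0.9
  endloop
 endfacet
 facet normal -0.035 -0.544 -0.838
  outer loop
   vertex 3.2 0.4 2.9
   vertex 1.4 3.6 0.9
   vertex 5.7 0.7 2.6
  endloop
 endfacet
 facet normal 0.040 -0.770 0.637
  outer loop
   vertex 3.2 0.4 2.9
   vertex 4.7 1.8 4.5
   vertex 0.0 2.3 5.4
  endloop
 endfacet
 facet normal 0.165 -0.814 0.558
  outer loop
   vertex 3.2 0.4 2.9
   vertex 5.7 0.7 2.6
   vertex 4.7 1.8 4.5
  endloop
 endfacet
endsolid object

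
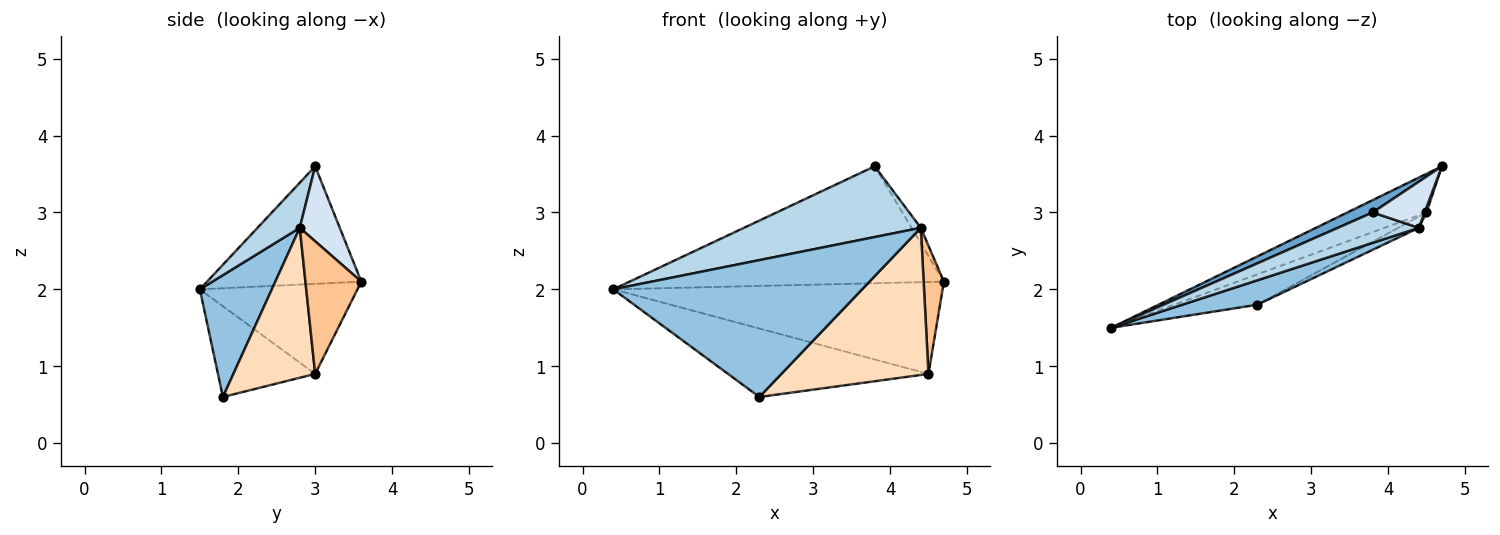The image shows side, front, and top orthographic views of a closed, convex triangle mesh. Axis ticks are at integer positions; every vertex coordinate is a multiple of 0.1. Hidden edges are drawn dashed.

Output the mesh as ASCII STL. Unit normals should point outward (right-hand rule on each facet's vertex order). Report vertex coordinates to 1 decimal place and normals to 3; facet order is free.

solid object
 facet normal -0.439 0.894 0.094
  outer loop
   vertex 3.8 3.0 3.6
   vertex 4.7 3.6 2.1
   vertex 0.4 1.5 2.0
  endloop
 endfacet
 facet normal 0.274 -0.947 0.169
  outer loop
   vertex 4.4 2.8 2.8
   vertex 0.4 1.5 2.0
   vertex 2.3 1.8 0.6
  endloop
 endfacet
 facet normal 0.215 -0.897 0.385
  outer loop
   vertex 4.4 2.8 2.8
   vertex 3.8 3.0 3.6
   vertex 0.4 1.5 2.0
  endloop
 endfacet
 facet normal 0.808 0.186 0.559
  outer loop
   vertex 4.4 2.8 2.8
   vertex 4.7 3.6 2.1
   vertex 3.8 3.0 3.6
  endloop
 endfacet
 facet normal -0.404 0.843 -0.354
  outer loop
   vertex 4.5 3.0 0.9
   vertex 0.4 1.5 2.0
   vertex 4.7 3.6 2.1
  endloop
 endfacet
 facet normal -0.405 0.836 -0.371
  outer loop
   vertex 4.5 3.0 0.9
   vertex 2.3 1.8 0.6
   vertex 0.4 1.5 2.0
  endloop
 endfacet
 facet normal 0.940 -0.341 0.014
  outer loop
   vertex 4.5 3.0 0.9
   vertex 4.7 3.6 2.1
   vertex 4.4 2.8 2.8
  endloop
 endfacet
 facet normal 0.485 -0.872 -0.066
  outer loop
   vertex 4.5 3.0 0.9
   vertex 4.4 2.8 2.8
   vertex 2.3 1.8 0.6
  endloop
 endfacet
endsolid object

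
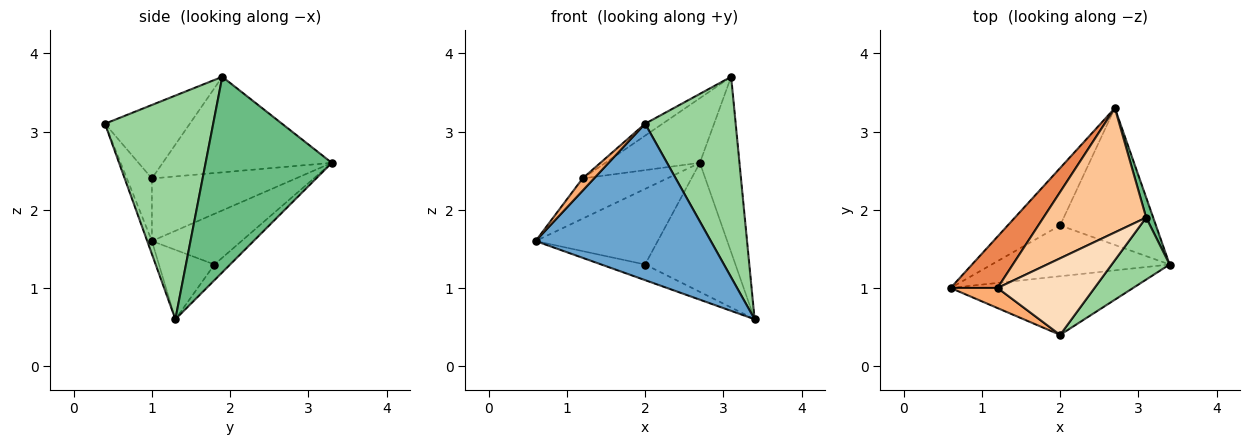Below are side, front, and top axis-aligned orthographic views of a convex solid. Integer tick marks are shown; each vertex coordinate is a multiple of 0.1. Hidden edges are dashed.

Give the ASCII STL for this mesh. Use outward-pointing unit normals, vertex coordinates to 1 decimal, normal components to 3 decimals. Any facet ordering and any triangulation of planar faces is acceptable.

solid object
 facet normal -0.025 -0.936 -0.351
  outer loop
   vertex 2.0 0.4 3.1
   vertex 0.6 1.0 1.6
   vertex 3.4 1.3 0.6
  endloop
 endfacet
 facet normal -0.349 0.276 -0.896
  outer loop
   vertex 2.0 1.8 1.3
   vertex 3.4 1.3 0.6
   vertex 0.6 1.0 1.6
  endloop
 endfacet
 facet normal -0.505 0.688 -0.522
  outer loop
   vertex 2.0 1.8 1.3
   vertex 0.6 1.0 1.6
   vertex 2.7 3.3 2.6
  endloop
 endfacet
 facet normal -0.118 0.681 -0.723
  outer loop
   vertex 2.0 1.8 1.3
   vertex 2.7 3.3 2.6
   vertex 3.4 1.3 0.6
  endloop
 endfacet
 facet normal -0.724 0.425 0.543
  outer loop
   vertex 1.2 1.0 2.4
   vertex 2.7 3.3 2.6
   vertex 0.6 1.0 1.6
  endloop
 endfacet
 facet normal -0.751 -0.344 0.563
  outer loop
   vertex 1.2 1.0 2.4
   vertex 0.6 1.0 1.6
   vertex 2.0 0.4 3.1
  endloop
 endfacet
 facet normal -0.637 0.356 0.684
  outer loop
   vertex 3.1 1.9 3.7
   vertex 2.7 3.3 2.6
   vertex 1.2 1.0 2.4
  endloop
 endfacet
 facet normal -0.599 0.123 0.791
  outer loop
   vertex 3.1 1.9 3.7
   vertex 1.2 1.0 2.4
   vertex 2.0 0.4 3.1
  endloop
 endfacet
 facet normal 0.954 0.299 0.034
  outer loop
   vertex 3.1 1.9 3.7
   vertex 3.4 1.3 0.6
   vertex 2.7 3.3 2.6
  endloop
 endfacet
 facet normal 0.752 -0.629 0.195
  outer loop
   vertex 3.1 1.9 3.7
   vertex 2.0 0.4 3.1
   vertex 3.4 1.3 0.6
  endloop
 endfacet
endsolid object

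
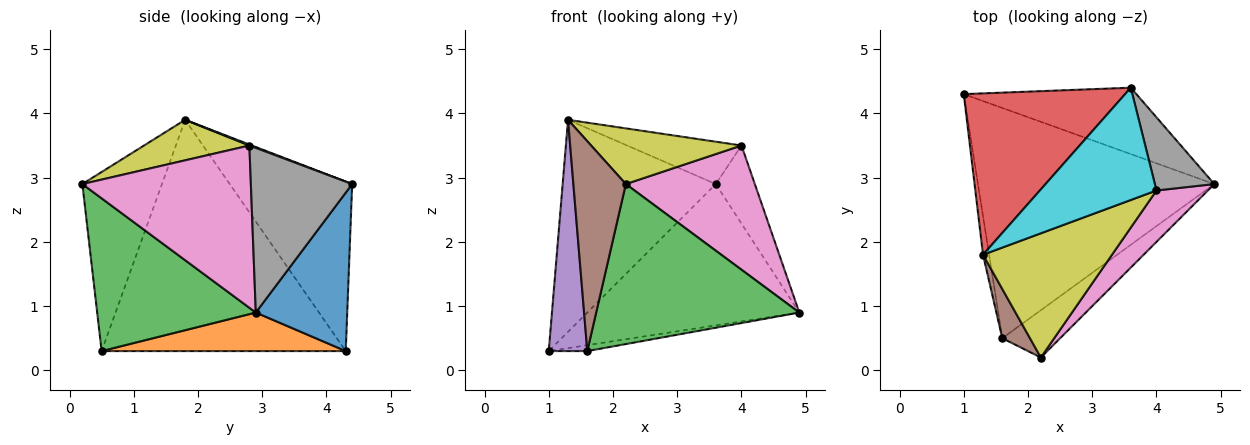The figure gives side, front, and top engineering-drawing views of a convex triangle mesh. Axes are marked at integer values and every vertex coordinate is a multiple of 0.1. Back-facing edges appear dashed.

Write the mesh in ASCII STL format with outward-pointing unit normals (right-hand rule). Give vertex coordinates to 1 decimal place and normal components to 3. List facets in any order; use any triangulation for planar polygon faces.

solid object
 facet normal 0.364 0.843 -0.396
  outer loop
   vertex 3.6 4.4 2.9
   vertex 4.9 2.9 0.9
   vertex 1.0 4.3 0.3
  endloop
 endfacet
 facet normal 0.161 0.025 -0.987
  outer loop
   vertex 1.6 0.5 0.3
   vertex 1.0 4.3 0.3
   vertex 4.9 2.9 0.9
  endloop
 endfacet
 facet normal 0.599 -0.768 -0.227
  outer loop
   vertex 1.6 0.5 0.3
   vertex 4.9 2.9 0.9
   vertex 2.2 0.2 2.9
  endloop
 endfacet
 facet normal -0.537 0.671 0.511
  outer loop
   vertex 1.3 1.8 3.9
   vertex 3.6 4.4 2.9
   vertex 1.0 4.3 0.3
  endloop
 endfacet
 facet normal -0.987 -0.156 -0.026
  outer loop
   vertex 1.3 1.8 3.9
   vertex 1.0 4.3 0.3
   vertex 1.6 0.5 0.3
  endloop
 endfacet
 facet normal -0.828 -0.546 0.128
  outer loop
   vertex 1.3 1.8 3.9
   vertex 1.6 0.5 0.3
   vertex 2.2 0.2 2.9
  endloop
 endfacet
 facet normal 0.770 -0.589 0.244
  outer loop
   vertex 4.0 2.8 3.5
   vertex 2.2 0.2 2.9
   vertex 4.9 2.9 0.9
  endloop
 endfacet
 facet normal 0.884 0.341 0.319
  outer loop
   vertex 4.0 2.8 3.5
   vertex 4.9 2.9 0.9
   vertex 3.6 4.4 2.9
  endloop
 endfacet
 facet normal 0.276 -0.393 0.877
  outer loop
   vertex 4.0 2.8 3.5
   vertex 1.3 1.8 3.9
   vertex 2.2 0.2 2.9
  endloop
 endfacet
 facet normal 0.008 0.353 0.936
  outer loop
   vertex 4.0 2.8 3.5
   vertex 3.6 4.4 2.9
   vertex 1.3 1.8 3.9
  endloop
 endfacet
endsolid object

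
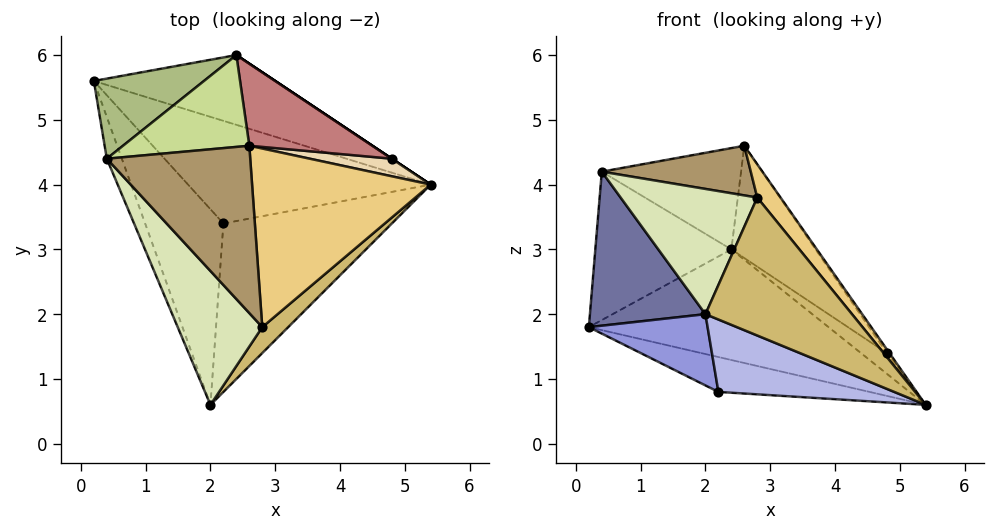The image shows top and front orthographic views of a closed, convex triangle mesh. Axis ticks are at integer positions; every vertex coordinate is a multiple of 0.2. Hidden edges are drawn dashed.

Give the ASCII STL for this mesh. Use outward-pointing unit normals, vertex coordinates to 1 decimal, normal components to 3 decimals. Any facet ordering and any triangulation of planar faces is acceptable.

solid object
 facet normal -0.936 -0.341 -0.092
  outer loop
   vertex 0.4 4.4 4.2
   vertex 0.2 5.6 1.8
   vertex 2.0 0.6 2.0
  endloop
 endfacet
 facet normal -0.119 0.319 -0.940
  outer loop
   vertex 2.2 3.4 0.8
   vertex 0.2 5.6 1.8
   vertex 5.4 4.0 0.6
  endloop
 endfacet
 facet normal -0.646 -0.261 -0.717
  outer loop
   vertex 2.2 3.4 0.8
   vertex 2.0 0.6 2.0
   vertex 0.2 5.6 1.8
  endloop
 endfacet
 facet normal 0.017 -0.395 -0.919
  outer loop
   vertex 2.2 3.4 0.8
   vertex 5.4 4.0 0.6
   vertex 2.0 0.6 2.0
  endloop
 endfacet
 facet normal 0.136 0.838 -0.528
  outer loop
   vertex 2.4 6.0 3.0
   vertex 5.4 4.0 0.6
   vertex 0.2 5.6 1.8
  endloop
 endfacet
 facet normal -0.386 0.812 0.438
  outer loop
   vertex 2.4 6.0 3.0
   vertex 0.2 5.6 1.8
   vertex 0.4 4.4 4.2
  endloop
 endfacet
 facet normal -0.186 0.728 0.660
  outer loop
   vertex 2.4 6.0 3.0
   vertex 0.4 4.4 4.2
   vertex 2.6 4.6 4.6
  endloop
 endfacet
 facet normal -0.526 -0.581 0.621
  outer loop
   vertex 2.8 1.8 3.8
   vertex 0.4 4.4 4.2
   vertex 2.0 0.6 2.0
  endloop
 endfacet
 facet normal -0.147 -0.281 0.948
  outer loop
   vertex 2.8 1.8 3.8
   vertex 2.6 4.6 4.6
   vertex 0.4 4.4 4.2
  endloop
 endfacet
 facet normal 0.727 -0.675 0.127
  outer loop
   vertex 2.8 1.8 3.8
   vertex 2.0 0.6 2.0
   vertex 5.4 4.0 0.6
  endloop
 endfacet
 facet normal 0.807 -0.108 0.581
  outer loop
   vertex 2.8 1.8 3.8
   vertex 5.4 4.0 0.6
   vertex 2.6 4.6 4.6
  endloop
 endfacet
 facet normal 0.822 0.117 0.558
  outer loop
   vertex 4.8 4.4 1.4
   vertex 2.6 4.6 4.6
   vertex 5.4 4.0 0.6
  endloop
 endfacet
 facet normal 0.555 0.832 0.000
  outer loop
   vertex 4.8 4.4 1.4
   vertex 5.4 4.0 0.6
   vertex 2.4 6.0 3.0
  endloop
 endfacet
 facet normal 0.682 0.591 0.432
  outer loop
   vertex 4.8 4.4 1.4
   vertex 2.4 6.0 3.0
   vertex 2.6 4.6 4.6
  endloop
 endfacet
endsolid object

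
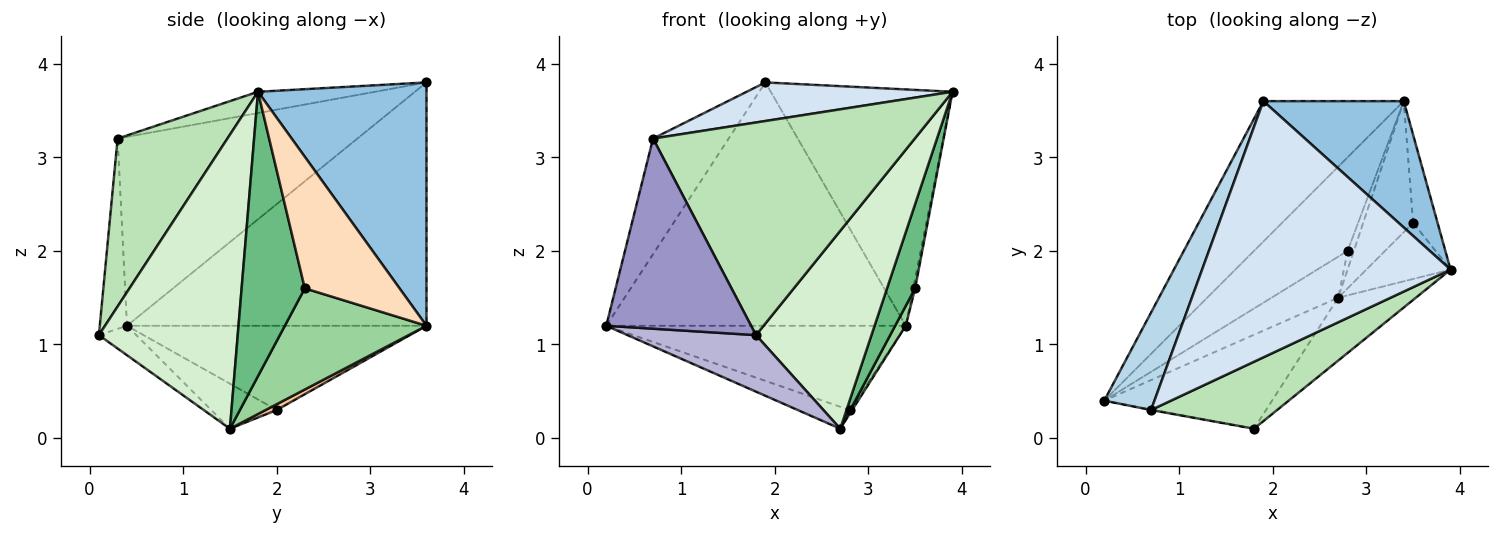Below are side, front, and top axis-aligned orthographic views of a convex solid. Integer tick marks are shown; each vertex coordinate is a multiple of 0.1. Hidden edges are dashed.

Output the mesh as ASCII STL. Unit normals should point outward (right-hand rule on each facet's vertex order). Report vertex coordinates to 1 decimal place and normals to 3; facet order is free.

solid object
 facet normal -0.655 0.655 -0.378
  outer loop
   vertex 3.4 3.6 1.2
   vertex 0.2 0.4 1.2
   vertex 1.9 3.6 3.8
  endloop
 endfacet
 facet normal 0.633 0.683 0.365
  outer loop
   vertex 3.4 3.6 1.2
   vertex 1.9 3.6 3.8
   vertex 3.9 1.8 3.7
  endloop
 endfacet
 facet normal -0.924 0.292 0.246
  outer loop
   vertex 0.7 0.3 3.2
   vertex 1.9 3.6 3.8
   vertex 0.2 0.4 1.2
  endloop
 endfacet
 facet normal -0.084 -0.148 0.985
  outer loop
   vertex 0.7 0.3 3.2
   vertex 3.9 1.8 3.7
   vertex 1.9 3.6 3.8
  endloop
 endfacet
 facet normal -0.556 0.556 -0.618
  outer loop
   vertex 2.8 2.0 0.3
   vertex 0.2 0.4 1.2
   vertex 3.4 3.6 1.2
  endloop
 endfacet
 facet normal -0.512 0.405 -0.758
  outer loop
   vertex 2.8 2.0 0.3
   vertex 2.7 1.5 0.1
   vertex 0.2 0.4 1.2
  endloop
 endfacet
 facet normal 0.672 0.155 -0.724
  outer loop
   vertex 2.8 2.0 0.3
   vertex 3.4 3.6 1.2
   vertex 2.7 1.5 0.1
  endloop
 endfacet
 facet normal 0.983 0.019 -0.183
  outer loop
   vertex 3.5 2.3 1.6
   vertex 3.4 3.6 1.2
   vertex 3.9 1.8 3.7
  endloop
 endfacet
 facet normal 0.882 -0.392 -0.261
  outer loop
   vertex 3.5 2.3 1.6
   vertex 3.9 1.8 3.7
   vertex 2.7 1.5 0.1
  endloop
 endfacet
 facet normal 0.895 -0.067 -0.441
  outer loop
   vertex 3.5 2.3 1.6
   vertex 2.7 1.5 0.1
   vertex 3.4 3.6 1.2
  endloop
 endfacet
 facet normal 0.372 -0.886 0.279
  outer loop
   vertex 1.8 0.1 1.1
   vertex 3.9 1.8 3.7
   vertex 0.7 0.3 3.2
  endloop
 endfacet
 facet normal 0.754 -0.627 -0.199
  outer loop
   vertex 1.8 0.1 1.1
   vertex 2.7 1.5 0.1
   vertex 3.9 1.8 3.7
  endloop
 endfacet
 facet normal -0.184 -0.983 -0.003
  outer loop
   vertex 1.8 0.1 1.1
   vertex 0.7 0.3 3.2
   vertex 0.2 0.4 1.2
  endloop
 endfacet
 facet normal -0.149 -0.510 -0.847
  outer loop
   vertex 1.8 0.1 1.1
   vertex 0.2 0.4 1.2
   vertex 2.7 1.5 0.1
  endloop
 endfacet
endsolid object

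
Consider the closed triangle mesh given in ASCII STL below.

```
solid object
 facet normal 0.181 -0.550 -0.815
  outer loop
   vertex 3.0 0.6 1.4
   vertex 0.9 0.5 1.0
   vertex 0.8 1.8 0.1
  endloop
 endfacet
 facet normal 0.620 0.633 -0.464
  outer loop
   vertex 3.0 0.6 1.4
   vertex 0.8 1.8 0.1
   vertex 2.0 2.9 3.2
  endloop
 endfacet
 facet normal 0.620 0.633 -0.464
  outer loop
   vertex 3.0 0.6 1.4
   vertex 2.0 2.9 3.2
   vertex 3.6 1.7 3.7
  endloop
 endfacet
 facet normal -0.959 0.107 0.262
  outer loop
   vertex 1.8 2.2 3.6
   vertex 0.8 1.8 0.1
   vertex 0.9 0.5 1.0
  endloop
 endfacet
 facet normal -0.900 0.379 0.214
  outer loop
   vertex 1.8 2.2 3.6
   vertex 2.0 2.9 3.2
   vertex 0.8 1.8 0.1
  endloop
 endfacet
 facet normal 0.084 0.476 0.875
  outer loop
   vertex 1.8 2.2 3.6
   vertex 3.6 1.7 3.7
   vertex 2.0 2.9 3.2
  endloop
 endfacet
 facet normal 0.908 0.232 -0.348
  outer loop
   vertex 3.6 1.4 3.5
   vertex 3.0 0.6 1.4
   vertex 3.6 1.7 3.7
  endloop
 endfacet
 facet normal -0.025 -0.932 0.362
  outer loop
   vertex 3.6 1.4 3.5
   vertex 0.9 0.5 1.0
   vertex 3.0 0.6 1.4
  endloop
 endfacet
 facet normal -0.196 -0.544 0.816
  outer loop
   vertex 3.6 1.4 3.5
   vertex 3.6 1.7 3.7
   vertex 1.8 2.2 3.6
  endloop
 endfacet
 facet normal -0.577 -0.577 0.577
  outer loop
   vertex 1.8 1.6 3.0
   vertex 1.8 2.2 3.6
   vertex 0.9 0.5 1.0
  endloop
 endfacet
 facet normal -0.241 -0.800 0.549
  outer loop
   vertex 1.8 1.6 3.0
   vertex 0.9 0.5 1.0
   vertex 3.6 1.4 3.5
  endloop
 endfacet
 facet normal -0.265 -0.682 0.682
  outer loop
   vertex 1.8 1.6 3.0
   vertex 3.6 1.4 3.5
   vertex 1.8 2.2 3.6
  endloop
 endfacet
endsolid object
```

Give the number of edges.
18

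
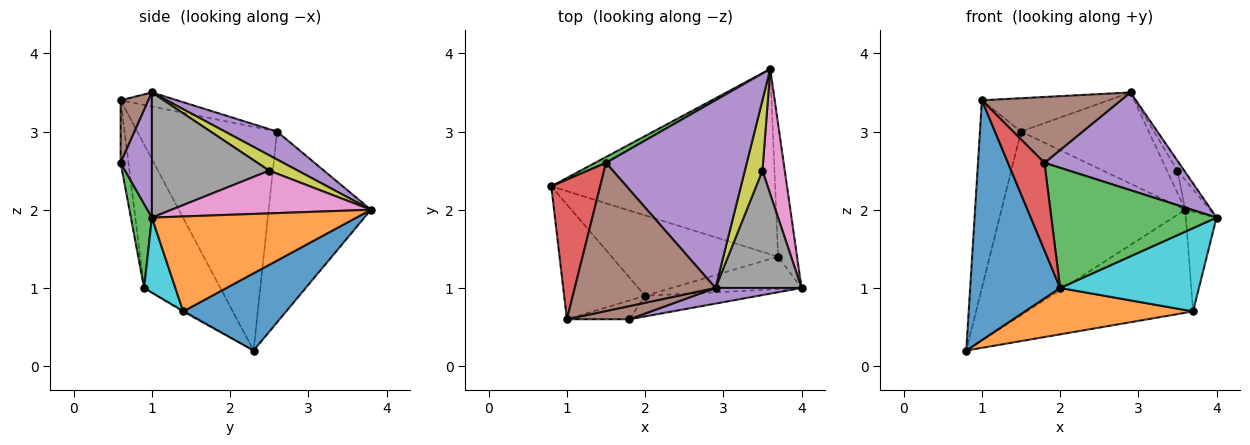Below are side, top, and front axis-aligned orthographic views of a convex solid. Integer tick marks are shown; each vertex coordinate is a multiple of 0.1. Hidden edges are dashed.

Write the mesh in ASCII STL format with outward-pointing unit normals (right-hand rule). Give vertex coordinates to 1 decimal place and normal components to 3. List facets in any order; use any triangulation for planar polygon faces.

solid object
 facet normal 0.289 0.465 -0.837
  outer loop
   vertex 3.7 1.4 0.7
   vertex 0.8 2.3 0.2
   vertex 3.6 3.8 2.0
  endloop
 endfacet
 facet normal 0.970 0.146 -0.194
  outer loop
   vertex 3.7 1.4 0.7
   vertex 3.6 3.8 2.0
   vertex 4.0 1.0 1.9
  endloop
 endfacet
 facet normal -0.486 0.874 0.028
  outer loop
   vertex 1.5 2.6 3.0
   vertex 3.6 3.8 2.0
   vertex 0.8 2.3 0.2
  endloop
 endfacet
 facet normal -0.939 0.276 0.205
  outer loop
   vertex 1.5 2.6 3.0
   vertex 0.8 2.3 0.2
   vertex 1.0 0.6 3.4
  endloop
 endfacet
 facet normal 0.176 0.430 0.885
  outer loop
   vertex 1.5 2.6 3.0
   vertex 2.9 1.0 3.5
   vertex 3.6 3.8 2.0
  endloop
 endfacet
 facet normal -0.097 0.218 0.971
  outer loop
   vertex 1.5 2.6 3.0
   vertex 1.0 0.6 3.4
   vertex 2.9 1.0 3.5
  endloop
 endfacet
 facet normal 0.881 0.109 0.461
  outer loop
   vertex 3.5 2.5 2.5
   vertex 4.0 1.0 1.9
   vertex 3.6 3.8 2.0
  endloop
 endfacet
 facet normal 0.823 0.048 0.566
  outer loop
   vertex 3.5 2.5 2.5
   vertex 2.9 1.0 3.5
   vertex 4.0 1.0 1.9
  endloop
 endfacet
 facet normal 0.640 0.233 0.733
  outer loop
   vertex 3.5 2.5 2.5
   vertex 3.6 3.8 2.0
   vertex 2.9 1.0 3.5
  endloop
 endfacet
 facet normal 0.205 -0.912 -0.355
  outer loop
   vertex 2.0 0.9 1.0
   vertex 3.7 1.4 0.7
   vertex 4.0 1.0 1.9
  endloop
 endfacet
 facet normal -0.608 -0.717 -0.343
  outer loop
   vertex 2.0 0.9 1.0
   vertex 1.0 0.6 3.4
   vertex 0.8 2.3 0.2
  endloop
 endfacet
 facet normal -0.006 -0.500 -0.866
  outer loop
   vertex 2.0 0.9 1.0
   vertex 0.8 2.3 0.2
   vertex 3.7 1.4 0.7
  endloop
 endfacet
 facet normal 0.124 -0.978 -0.168
  outer loop
   vertex 1.8 0.6 2.6
   vertex 2.0 0.9 1.0
   vertex 4.0 1.0 1.9
  endloop
 endfacet
 facet normal -0.205 -0.957 -0.205
  outer loop
   vertex 1.8 0.6 2.6
   vertex 1.0 0.6 3.4
   vertex 2.0 0.9 1.0
  endloop
 endfacet
 facet normal 0.224 -0.962 0.154
  outer loop
   vertex 1.8 0.6 2.6
   vertex 4.0 1.0 1.9
   vertex 2.9 1.0 3.5
  endloop
 endfacet
 facet normal 0.192 -0.962 0.192
  outer loop
   vertex 1.8 0.6 2.6
   vertex 2.9 1.0 3.5
   vertex 1.0 0.6 3.4
  endloop
 endfacet
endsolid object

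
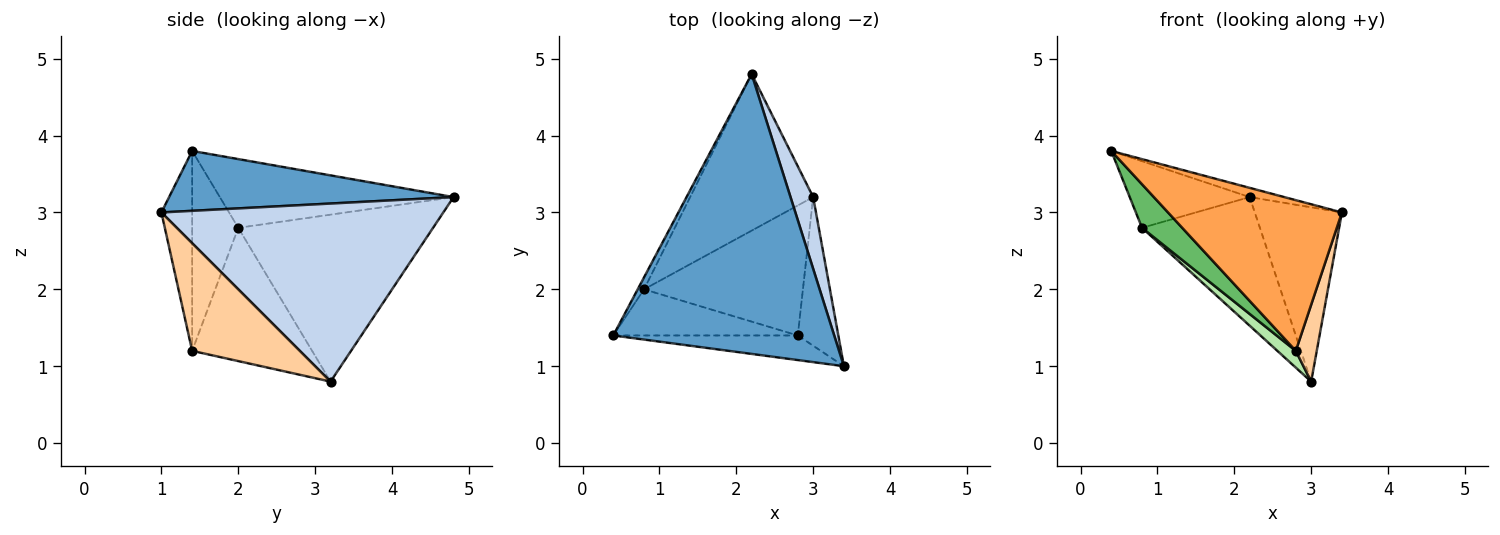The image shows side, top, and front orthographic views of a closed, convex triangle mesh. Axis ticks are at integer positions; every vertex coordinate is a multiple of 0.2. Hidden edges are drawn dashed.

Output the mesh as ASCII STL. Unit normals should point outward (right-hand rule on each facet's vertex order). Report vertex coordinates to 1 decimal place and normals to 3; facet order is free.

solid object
 facet normal 0.261 0.032 0.965
  outer loop
   vertex 2.2 4.8 3.2
   vertex 0.4 1.4 3.8
   vertex 3.4 1.0 3.0
  endloop
 endfacet
 facet normal 0.948 0.293 0.121
  outer loop
   vertex 3.0 3.2 0.8
   vertex 2.2 4.8 3.2
   vertex 3.4 1.0 3.0
  endloop
 endfacet
 facet normal -0.172 -0.972 -0.159
  outer loop
   vertex 2.8 1.4 1.2
   vertex 3.4 1.0 3.0
   vertex 0.4 1.4 3.8
  endloop
 endfacet
 facet normal 0.921 -0.179 -0.347
  outer loop
   vertex 2.8 1.4 1.2
   vertex 3.0 3.2 0.8
   vertex 3.4 1.0 3.0
  endloop
 endfacet
 facet normal -0.619 -0.539 -0.571
  outer loop
   vertex 0.8 2.0 2.8
   vertex 2.8 1.4 1.2
   vertex 0.4 1.4 3.8
  endloop
 endfacet
 facet normal -0.639 -0.098 -0.762
  outer loop
   vertex 0.8 2.0 2.8
   vertex 3.0 3.2 0.8
   vertex 2.8 1.4 1.2
  endloop
 endfacet
 facet normal -0.887 0.455 -0.082
  outer loop
   vertex 0.8 2.0 2.8
   vertex 0.4 1.4 3.8
   vertex 2.2 4.8 3.2
  endloop
 endfacet
 facet normal -0.724 0.438 -0.533
  outer loop
   vertex 0.8 2.0 2.8
   vertex 2.2 4.8 3.2
   vertex 3.0 3.2 0.8
  endloop
 endfacet
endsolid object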